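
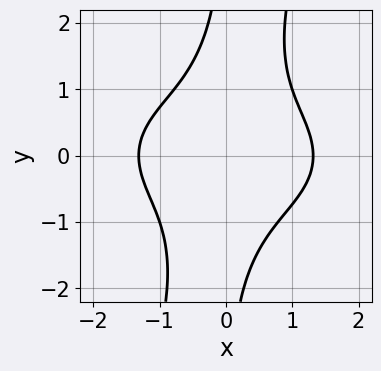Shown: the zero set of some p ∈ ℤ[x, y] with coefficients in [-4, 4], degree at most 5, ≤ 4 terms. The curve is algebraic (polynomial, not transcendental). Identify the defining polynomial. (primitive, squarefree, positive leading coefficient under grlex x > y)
x^4 + 3*x^2*y^2 - x*y^3 - 3

deg p = 4. The shape is more complex than any degree-3 curve.
Against the integer gridlines: no y-intercept at any integer in the box.
Matching integer coefficients to the picture gives p.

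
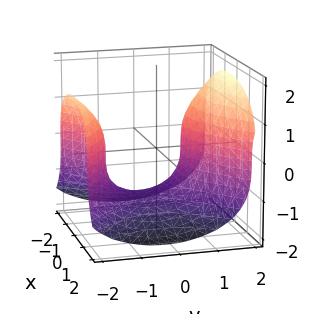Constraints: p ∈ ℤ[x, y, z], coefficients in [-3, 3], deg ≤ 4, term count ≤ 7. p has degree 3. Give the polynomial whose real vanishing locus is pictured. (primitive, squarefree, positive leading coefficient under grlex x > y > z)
First, degree: the shape is more complex than any degree-2 surface, so deg p = 3.
Next, checking where it meets the axes: no x-intercept at any integer in the box.
Finally, matching integer coefficients to the picture gives p.

2*z^3 + 3*x^2 - 3*y^2 - 2*y + 3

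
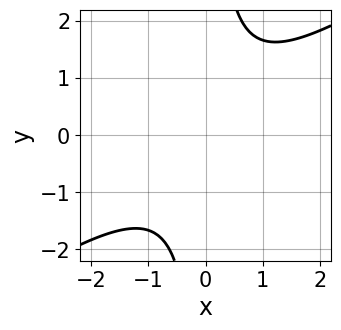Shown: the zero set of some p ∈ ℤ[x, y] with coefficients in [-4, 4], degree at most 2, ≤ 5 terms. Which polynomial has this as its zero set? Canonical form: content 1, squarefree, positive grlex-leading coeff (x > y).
2*x^2 - 3*x*y + 3

First, degree: the shape is more complex than any degree-1 curve, so deg p = 2.
Next, observable constraints: the curve avoids every integer x-axis point in the box; no y-intercept at any integer in the box.
Finally, matching integer coefficients to the picture gives p.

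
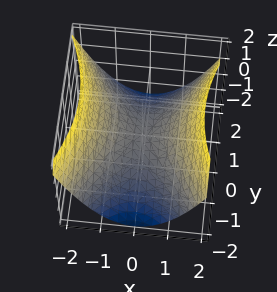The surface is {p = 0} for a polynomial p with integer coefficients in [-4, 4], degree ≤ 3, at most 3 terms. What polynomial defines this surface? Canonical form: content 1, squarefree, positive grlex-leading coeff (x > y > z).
First, the degree is 2 — a hyperbolic paraboloid; a quadric.
Then, symmetries: it's symmetric under x → −x, forcing even powers of x; mirror symmetry y ↦ −y ⇒ only even powers of y.
Next, from the axis intercepts and sections: one y-axis crossing is at y = 0; it crosses the x-axis at the gridline x = 0; it meets the z-axis at z = 0 (among the integer gridlines).
Finally, together with the visible shape, these determine p as stated.

2*x^2 - y^2 - 3*z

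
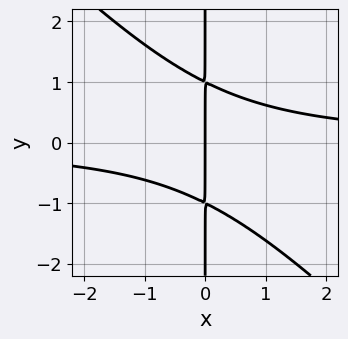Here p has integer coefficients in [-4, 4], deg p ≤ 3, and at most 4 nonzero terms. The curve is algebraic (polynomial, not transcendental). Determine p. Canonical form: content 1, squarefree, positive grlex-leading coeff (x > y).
x^2*y + x*y^2 - x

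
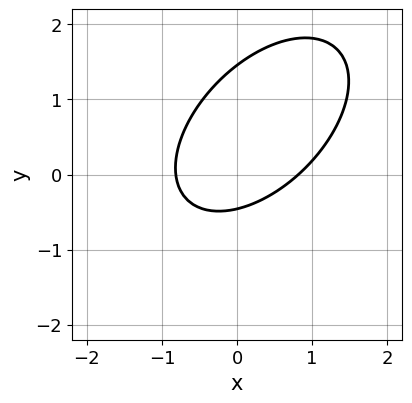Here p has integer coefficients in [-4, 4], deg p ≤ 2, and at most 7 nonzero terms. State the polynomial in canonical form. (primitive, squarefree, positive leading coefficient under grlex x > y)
Degree: a generic line meets the curve in up to 2 points, so deg p = 2.
Putting this together gives p.

3*x^2 - 3*x*y + 3*y^2 - 3*y - 2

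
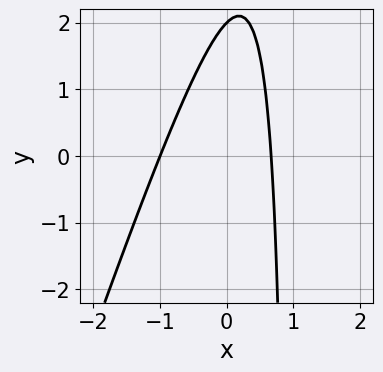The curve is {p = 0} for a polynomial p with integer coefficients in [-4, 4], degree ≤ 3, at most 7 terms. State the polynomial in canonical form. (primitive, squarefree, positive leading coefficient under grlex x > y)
3*x^2 - x*y + x + y - 2

(a) The degree is 2 — a generic line meets the curve in up to 2 points.
(b) Checking where it meets the axes: it meets the x-axis at x = -1 (among the integer gridlines); it crosses the y-axis at the gridline y = 2.
(c) These observations pin down the coefficients.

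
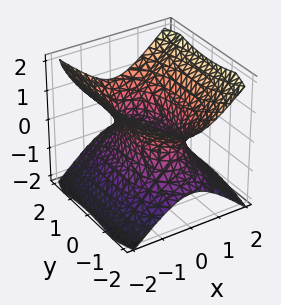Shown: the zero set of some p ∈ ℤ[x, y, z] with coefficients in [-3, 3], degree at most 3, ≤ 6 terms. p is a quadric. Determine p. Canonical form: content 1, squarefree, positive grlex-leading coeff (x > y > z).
1. deg p = 2. An hourglass — one-sheet hyperboloid; a quadric.
2. Symmetries: the z ↦ −z reflection is a symmetry, so z appears only in even powers; the x ↦ −x reflection is a symmetry, so x appears only in even powers; it's symmetric under y → −y, forcing even powers of y.
3. Reading off the gridlines: the surface avoids every integer z-axis point in the box.
4. Together with the visible shape, these determine p as stated.

3*x^2 + y^2 - 3*z^2 - 2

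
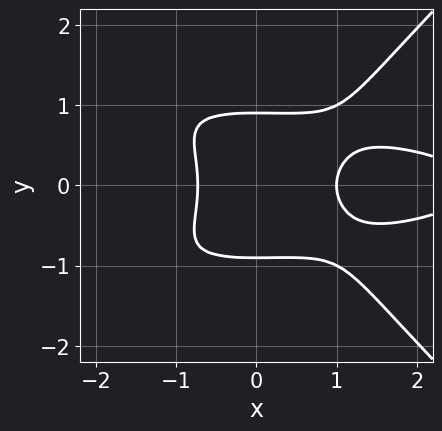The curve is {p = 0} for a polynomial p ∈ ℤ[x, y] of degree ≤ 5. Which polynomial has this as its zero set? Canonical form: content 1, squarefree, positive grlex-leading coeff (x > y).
First, degree: the shape is more complex than any degree-3 curve, so deg p = 4.
Then, symmetries: mirror symmetry y ↦ −y ⇒ only even powers of y.
Then, from the visible intercepts: it crosses the x-axis at the gridline x = 1.
Finally, matching integer coefficients to the picture gives p.

3*x^2*y^2 - 3*y^4 + x^3 - 3*x^2 + 2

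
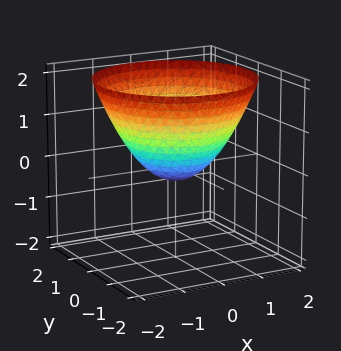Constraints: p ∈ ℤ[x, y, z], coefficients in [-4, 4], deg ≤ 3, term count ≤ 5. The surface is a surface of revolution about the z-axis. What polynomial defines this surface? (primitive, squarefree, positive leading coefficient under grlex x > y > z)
2*x^2 + 2*y^2 - 3*z - 1

(a) Degree: no degree-1 surface has this shape, so deg p = 2.
(b) Symmetry: every cross-section ⟂ z is a circle, so x, y appear only via x² + y².
(c) From the axis intercepts and sections: a circular section at z = 0 has radius between 0 and 1.
(d) Together with the visible shape, these determine p as stated.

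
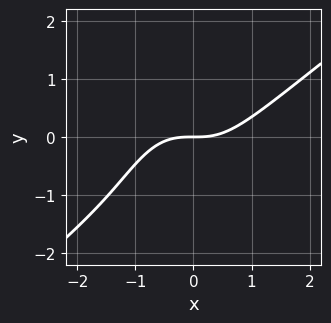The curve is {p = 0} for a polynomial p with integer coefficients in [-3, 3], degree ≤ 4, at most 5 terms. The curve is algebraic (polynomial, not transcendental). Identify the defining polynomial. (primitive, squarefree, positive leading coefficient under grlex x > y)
2*x^3 - 2*x^2*y - y^3 - 2*y^2 - 3*y

First, the degree is 3 — a generic line meets the curve in up to 3 points.
Then, reading off the gridlines: it crosses the x-axis at the gridline x = 0; one y-axis crossing is at y = 0.
Finally, putting this together gives p.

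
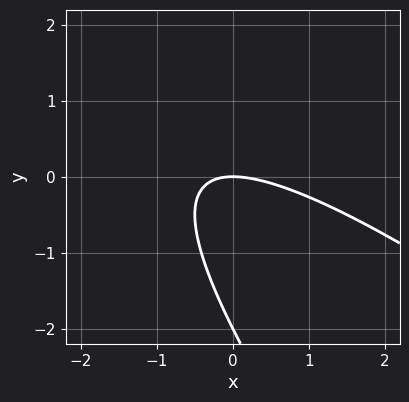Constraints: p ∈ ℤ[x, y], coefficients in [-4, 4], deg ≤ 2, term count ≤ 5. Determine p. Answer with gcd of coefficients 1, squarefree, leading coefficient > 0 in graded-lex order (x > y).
x^2 + 2*x*y + y^2 + 2*y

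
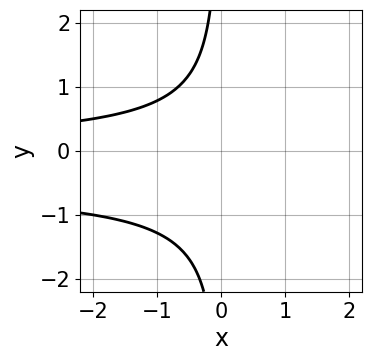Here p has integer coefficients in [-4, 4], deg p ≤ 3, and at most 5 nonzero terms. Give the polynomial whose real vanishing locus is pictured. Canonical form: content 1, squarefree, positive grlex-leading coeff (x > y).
First, degree: the shape is more complex than any degree-2 curve, so deg p = 3.
Then, against the integer gridlines: no y-intercept at any integer in the box; it misses every integer gridline on the x-axis.
Finally, together with the visible shape, these determine p as stated.

2*x*y^2 + x*y + 2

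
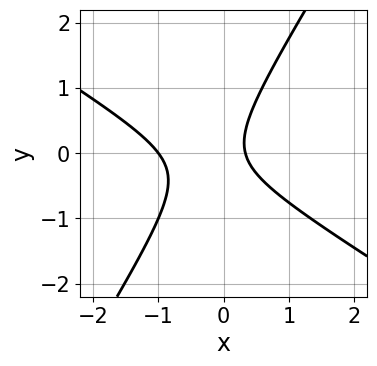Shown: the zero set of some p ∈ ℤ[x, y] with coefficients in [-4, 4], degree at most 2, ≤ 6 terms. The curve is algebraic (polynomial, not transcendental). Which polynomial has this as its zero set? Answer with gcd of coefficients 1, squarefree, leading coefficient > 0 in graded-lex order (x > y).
(a) deg p = 2. A generic line meets the curve in up to 2 points.
(b) Checking where it meets the axes: the curve avoids every integer y-axis point in the box; it crosses the x-axis at the gridline x = -1.
(c) Putting this together gives p.

3*x^2 + 3*x*y - 3*y^2 + 2*x - 1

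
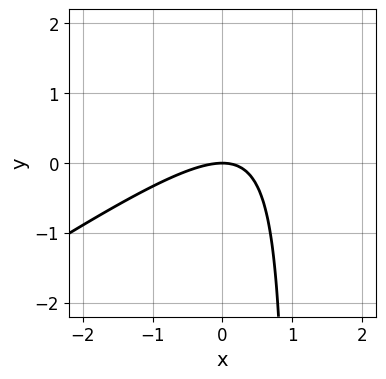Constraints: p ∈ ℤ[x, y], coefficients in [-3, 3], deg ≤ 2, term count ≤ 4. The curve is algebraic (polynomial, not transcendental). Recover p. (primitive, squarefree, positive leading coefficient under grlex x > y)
2*x^2 - 3*x*y + 3*y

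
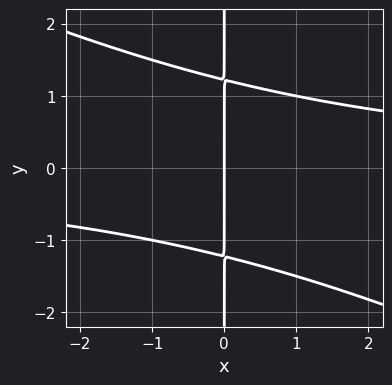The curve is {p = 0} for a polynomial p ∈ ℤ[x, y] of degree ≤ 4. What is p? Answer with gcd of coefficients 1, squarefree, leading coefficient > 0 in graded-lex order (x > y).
x^2*y + 2*x*y^2 - 3*x

1. Degree: the shape is more complex than any degree-2 curve, so deg p = 3.
2. Reading off the gridlines: it meets the x-axis at x = 0 (among the integer gridlines); the visible y-axis segment lies entirely on the curve.
3. Together with the visible shape, these determine p as stated.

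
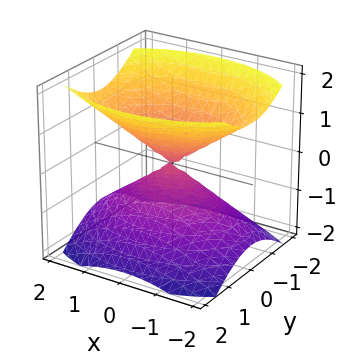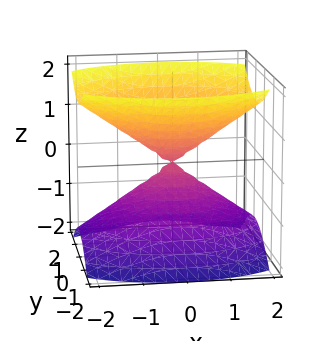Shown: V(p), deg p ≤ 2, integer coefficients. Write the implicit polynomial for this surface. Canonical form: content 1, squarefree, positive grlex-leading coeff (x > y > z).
First, the picture has 2 separate pieces.
Next, the degree is 2 — two nappes meeting at a single point; a quadric.
Next, symmetries: the x ↦ −x reflection is a symmetry, so x appears only in even powers; it's symmetric under z → −z, forcing even powers of z; mirror symmetry y ↦ −y ⇒ only even powers of y.
Then, observable constraints: one z-axis crossing is at z = 0; it meets the y-axis at y = 0 (among the integer gridlines); one x-axis crossing is at x = 0.
Finally, the integer polynomial consistent with all of this is the stated p.

x^2 + 2*y^2 - 2*z^2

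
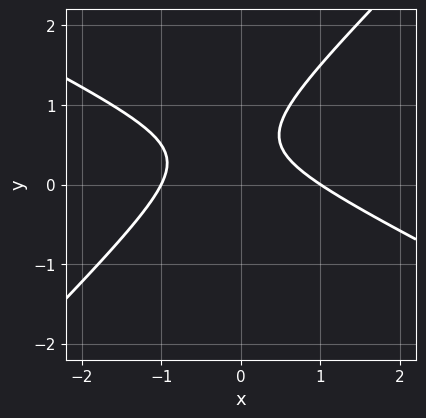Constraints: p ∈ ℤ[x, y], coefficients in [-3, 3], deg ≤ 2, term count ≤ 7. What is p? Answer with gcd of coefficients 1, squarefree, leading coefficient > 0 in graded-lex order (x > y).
(a) deg p = 2. A generic line meets the curve in up to 2 points.
(b) Reading off the gridlines: the x-axis gridline crossings are at x ∈ {-1, 1}; no y-intercept at any integer in the box.
(c) Fitting integer coefficients to these (and the overall shape) gives p.

x^2 + x*y - 2*y^2 + 2*y - 1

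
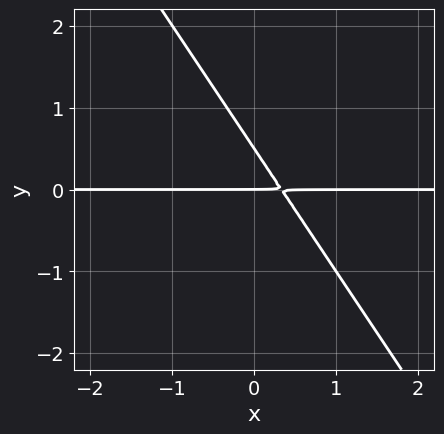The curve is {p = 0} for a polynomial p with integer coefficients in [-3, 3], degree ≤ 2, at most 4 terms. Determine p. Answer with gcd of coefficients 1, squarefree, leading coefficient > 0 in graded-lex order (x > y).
First, deg p = 2. The shape is more complex than any degree-1 curve.
Next, checking where it meets the axes: one y-axis crossing is at y = 0; the visible x-axis segment lies entirely on the curve.
Finally, putting this together gives p.

3*x*y + 2*y^2 - y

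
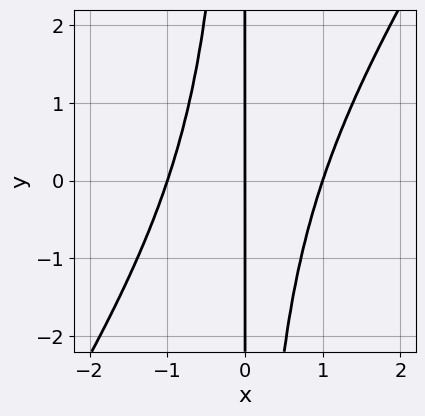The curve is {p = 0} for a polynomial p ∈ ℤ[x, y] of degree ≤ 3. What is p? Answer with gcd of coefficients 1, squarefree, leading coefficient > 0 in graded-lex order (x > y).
3*x^3 - 2*x^2*y - 3*x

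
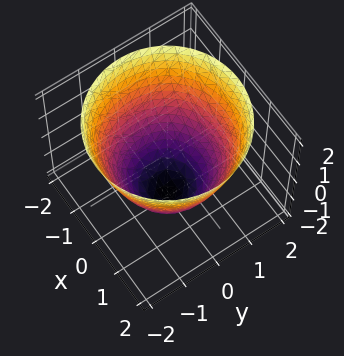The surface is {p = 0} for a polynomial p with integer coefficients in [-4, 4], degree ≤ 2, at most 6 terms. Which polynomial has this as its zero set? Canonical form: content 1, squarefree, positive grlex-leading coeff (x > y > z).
x^2 + y^2 - z - 2

1. deg p = 2.
2. By symmetry, every cross-section ⟂ z is a circle, so x, y appear only via x² + y².
3. Against the integer gridlines: a circular section at z = -1 has radius exactly 1; it crosses the z-axis at the gridline z = -2.
4. These observations pin down the coefficients.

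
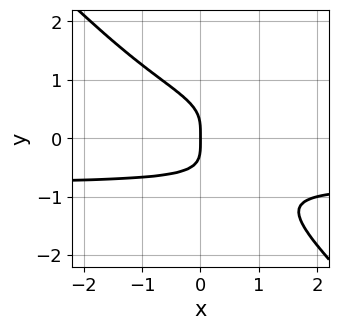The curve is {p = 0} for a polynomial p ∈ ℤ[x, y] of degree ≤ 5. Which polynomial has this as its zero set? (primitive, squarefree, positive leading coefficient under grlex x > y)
2*x*y^3 + 2*y^4 + x

deg p = 4. No degree-3 curve has this shape.
From the visible intercepts: one y-axis crossing is at y = 0; it crosses the x-axis at the gridline x = 0.
These observations pin down the coefficients.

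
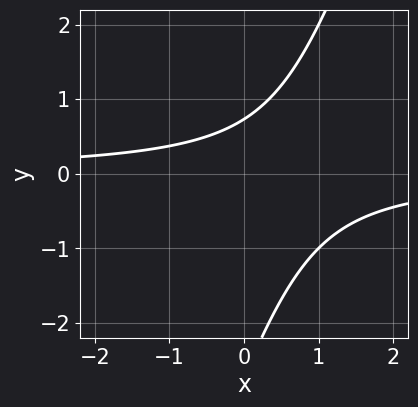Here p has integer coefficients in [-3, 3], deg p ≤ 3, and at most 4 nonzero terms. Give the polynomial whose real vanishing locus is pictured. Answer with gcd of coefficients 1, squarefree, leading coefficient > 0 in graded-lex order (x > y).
3*x*y - y^2 - 2*y + 2

deg p = 2. The shape is more complex than any degree-1 curve.
Observable constraints: the curve avoids every integer x-axis point in the box.
Solving for integer coefficients yields p as stated.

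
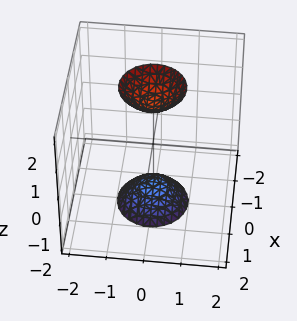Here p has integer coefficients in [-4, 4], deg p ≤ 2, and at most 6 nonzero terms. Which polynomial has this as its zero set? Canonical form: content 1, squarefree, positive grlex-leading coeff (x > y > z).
3*x^2 + 3*y^2 - z^2 + 2

First, I count 2 distinct pieces.
Then, deg p = 2.
Next, symmetries: rotational symmetry about the z-axis ⇒ p depends on x, y only through x² + y².
Next, from the visible intercepts: the surface avoids every integer x-axis point in the box; a circular section at z = -2 has radius between 0 and 1; it misses every integer gridline on the y-axis.
Finally, matching integer coefficients to the picture gives p.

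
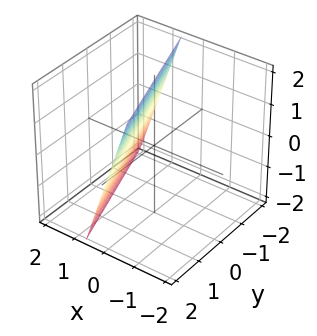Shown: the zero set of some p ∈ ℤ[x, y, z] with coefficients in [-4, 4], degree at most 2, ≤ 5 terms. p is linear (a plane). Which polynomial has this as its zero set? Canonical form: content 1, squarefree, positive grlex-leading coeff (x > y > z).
3*x + y + z - 2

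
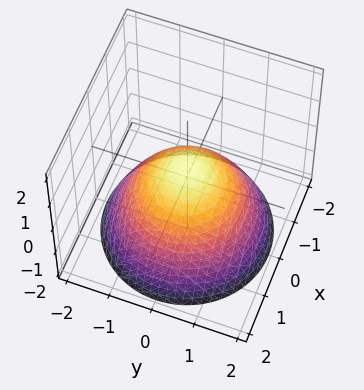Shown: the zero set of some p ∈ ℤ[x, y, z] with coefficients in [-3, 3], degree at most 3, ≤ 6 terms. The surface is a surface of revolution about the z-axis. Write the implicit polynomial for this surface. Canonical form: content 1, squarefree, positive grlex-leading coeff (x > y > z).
(a) The degree is 2 — a generic line meets the surface in up to 2 points.
(b) Symmetry: every cross-section ⟂ z is a circle, so x, y appear only via x² + y².
(c) Against the integer gridlines: a circular section at z = -2 has radius between 1 and 2.
(d) The integer polynomial consistent with all of this is the stated p.

2*x^2 + 2*y^2 + 3*z - 1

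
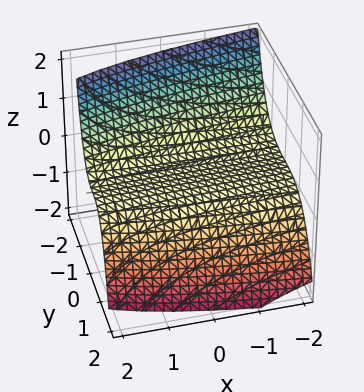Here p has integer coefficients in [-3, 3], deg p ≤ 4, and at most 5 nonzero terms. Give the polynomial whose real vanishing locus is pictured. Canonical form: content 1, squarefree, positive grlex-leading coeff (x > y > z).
1. Degree: the shape is more complex than any degree-2 surface, so deg p = 3.
2. From the axis intercepts and sections: it meets the y-axis at y = 0 (among the integer gridlines); one z-axis crossing is at z = 0; the visible x-axis segment lies entirely on the surface.
3. Matching integer coefficients to the picture gives p.

y^3 - x*z + 3*z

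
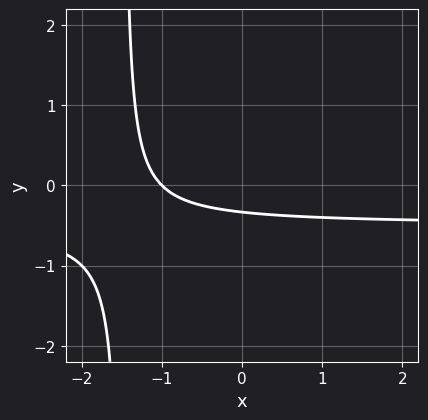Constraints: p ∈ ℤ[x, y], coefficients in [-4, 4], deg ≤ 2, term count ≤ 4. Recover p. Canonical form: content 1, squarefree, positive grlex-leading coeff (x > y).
1. The degree is 2 — no degree-1 curve has this shape.
2. Against the integer gridlines: one x-axis crossing is at x = -1.
3. Putting this together gives p.

2*x*y + x + 3*y + 1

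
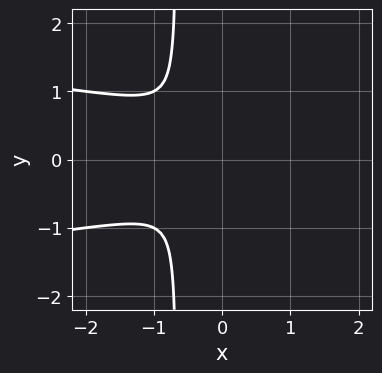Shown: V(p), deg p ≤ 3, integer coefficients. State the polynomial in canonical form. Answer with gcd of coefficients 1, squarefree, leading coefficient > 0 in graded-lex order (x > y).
1. deg p = 3. The shape is more complex than any degree-2 curve.
2. Symmetries: it's symmetric under y → −y, forcing even powers of y.
3. The integer polynomial consistent with all of this is the stated p.

3*x*y^2 + x^2 + 2*y^2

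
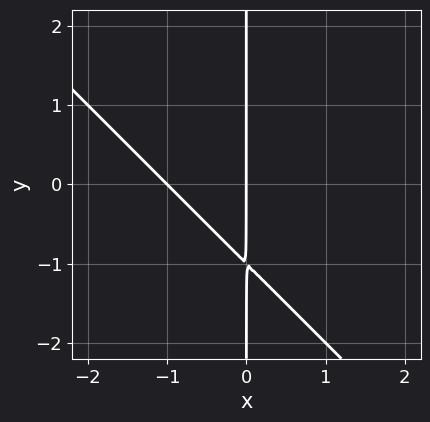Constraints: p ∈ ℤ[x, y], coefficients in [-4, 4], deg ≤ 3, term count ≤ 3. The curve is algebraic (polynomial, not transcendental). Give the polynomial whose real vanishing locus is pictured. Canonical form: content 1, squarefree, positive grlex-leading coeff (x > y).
deg p = 2. The shape is more complex than any degree-1 curve.
From the visible intercepts: the x-axis gridline crossings are at x ∈ {-1, 0}; every point of the y-axis in the box is on the curve.
These observations pin down the coefficients.

x^2 + x*y + x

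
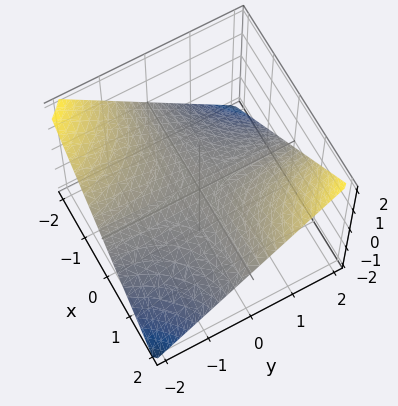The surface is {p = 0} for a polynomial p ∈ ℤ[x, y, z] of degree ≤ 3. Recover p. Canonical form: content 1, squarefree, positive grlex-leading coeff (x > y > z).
(a) deg p = 2.
(b) Reading off the gridlines: the visible x-axis segment lies entirely on the surface; it meets the z-axis at z = 0 (among the integer gridlines).
(c) The integer polynomial consistent with all of this is the stated p.

x*y - 2*z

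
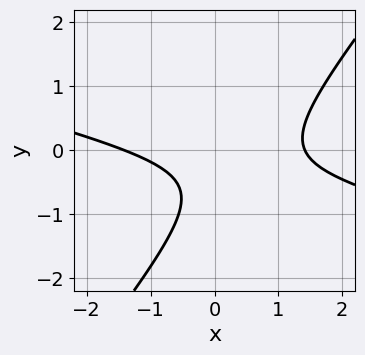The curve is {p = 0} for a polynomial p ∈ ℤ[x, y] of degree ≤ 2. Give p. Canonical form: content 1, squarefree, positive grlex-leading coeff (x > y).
deg p = 2. No degree-1 curve has this shape.
Checking where it meets the axes: no y-intercept at any integer in the box.
Assembling these constraints gives the stated polynomial.

x^2 + 3*x*y - 3*y^2 - 3*y - 2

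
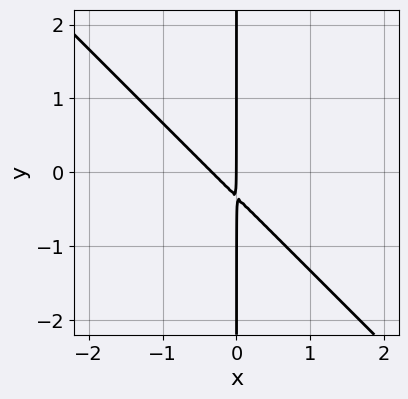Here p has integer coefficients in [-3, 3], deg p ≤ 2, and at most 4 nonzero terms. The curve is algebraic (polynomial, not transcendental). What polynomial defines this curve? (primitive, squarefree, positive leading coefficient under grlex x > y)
1. The degree is 2 — the shape is more complex than any degree-1 curve.
2. From the visible intercepts: the visible y-axis segment lies entirely on the curve; it crosses the x-axis at the gridline x = 0.
3. Solving for integer coefficients yields p as stated.

3*x^2 + 3*x*y + x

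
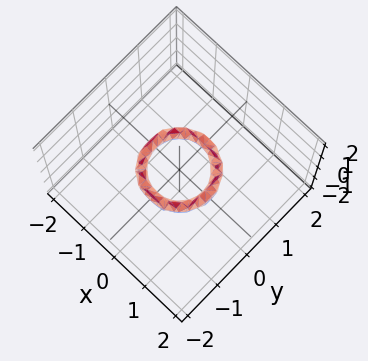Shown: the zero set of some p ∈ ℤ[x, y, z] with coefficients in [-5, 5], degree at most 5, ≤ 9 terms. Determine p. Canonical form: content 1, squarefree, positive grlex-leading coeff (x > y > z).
(a) deg p = 4. No degree-3 surface has this shape.
(b) Symmetry: every cross-section ⟂ z is a circle, so x, y appear only via x² + y².
(c) From the visible intercepts: the surface avoids every integer z-axis point in the box; a circular section at z = 0 has radius between 0 and 1.
(d) Putting this together gives p. Check: (1, 0, 0) on the x-axis lies on the surface, and p(1, 0, 0) = 0. ✓

2*x^4 + 4*x^2*y^2 + 2*y^4 - 3*x^2 - 3*y^2 + 2*z^2 + 1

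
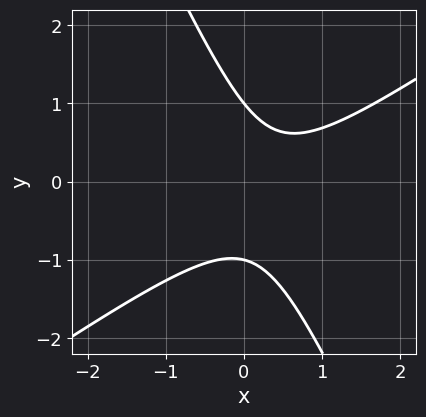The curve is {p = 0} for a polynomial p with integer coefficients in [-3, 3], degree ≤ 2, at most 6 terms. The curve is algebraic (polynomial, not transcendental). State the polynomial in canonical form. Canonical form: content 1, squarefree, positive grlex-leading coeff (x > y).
(a) Degree: a generic line meets the curve in up to 2 points, so deg p = 2.
(b) Reading off the gridlines: no x-intercept at any integer in the box; among the integer gridlines, it crosses the y-axis at y ∈ {-1, 1}.
(c) Solving for integer coefficients yields p as stated.

3*x^2 - 3*x*y - 2*y^2 - 2*x + 2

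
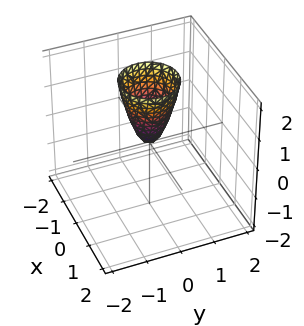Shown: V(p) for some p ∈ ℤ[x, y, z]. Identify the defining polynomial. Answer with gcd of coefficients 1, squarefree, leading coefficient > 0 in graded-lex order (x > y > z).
The degree is 2 — a paraboloid; a quadric.
Symmetries: the z-axis is an axis of rotation, so x and y enter only as x² + y².
From the axis intercepts and sections: it crosses the z-axis at the gridline z = 0; it meets the x-axis at x = 0 (among the integer gridlines).
Putting this together gives p.

3*x^2 + 3*y^2 - z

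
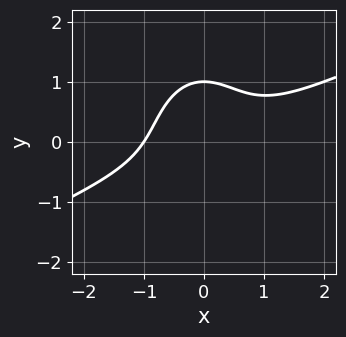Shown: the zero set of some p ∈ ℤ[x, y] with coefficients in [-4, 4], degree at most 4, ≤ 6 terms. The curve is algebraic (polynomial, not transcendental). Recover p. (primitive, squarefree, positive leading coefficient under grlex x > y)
x^3 - 2*x^2*y - y^3 + 1

1. Degree: the shape is more complex than any degree-2 curve, so deg p = 3.
2. Against the integer gridlines: it meets the x-axis at x = -1 (among the integer gridlines); one y-axis crossing is at y = 1.
3. Matching integer coefficients to the picture gives p.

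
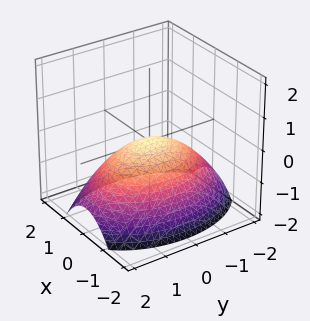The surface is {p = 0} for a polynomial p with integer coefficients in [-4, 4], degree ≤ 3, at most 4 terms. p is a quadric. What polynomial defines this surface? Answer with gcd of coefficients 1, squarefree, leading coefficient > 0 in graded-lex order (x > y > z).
deg p = 2.
Symmetries: mirror symmetry y ↦ −y ⇒ only even powers of y; the x ↦ −x reflection is a symmetry, so x appears only in even powers.
Against the integer gridlines: it meets the x-axis at x = 0 (among the integer gridlines); one y-axis crossing is at y = 0.
These observations pin down the coefficients.

2*x^2 + y^2 + 3*z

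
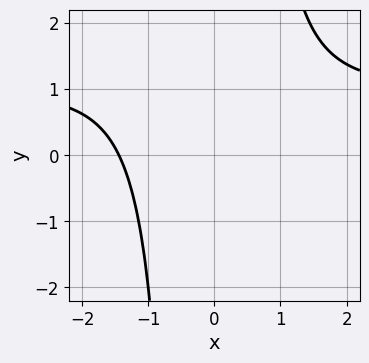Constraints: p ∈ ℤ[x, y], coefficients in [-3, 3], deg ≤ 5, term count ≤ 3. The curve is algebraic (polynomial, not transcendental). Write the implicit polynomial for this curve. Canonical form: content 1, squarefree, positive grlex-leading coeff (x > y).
x^3*y - x^3 - 3

deg p = 4.
Observable constraints: it misses every integer gridline on the y-axis.
Together with the visible shape, these determine p as stated.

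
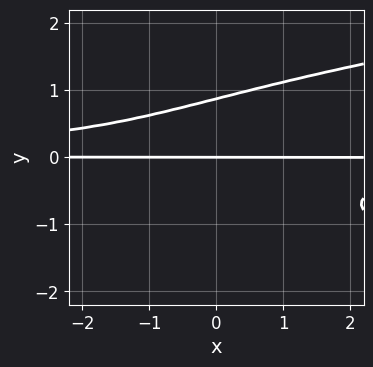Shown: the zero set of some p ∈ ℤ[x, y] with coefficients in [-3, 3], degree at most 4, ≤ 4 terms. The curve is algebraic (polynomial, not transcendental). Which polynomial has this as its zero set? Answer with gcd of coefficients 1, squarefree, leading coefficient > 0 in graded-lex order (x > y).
The degree is 4 — a generic line meets the curve in up to 4 points.
Reading off the gridlines: it crosses the y-axis at the gridline y = 0; the visible x-axis segment lies entirely on the curve.
Matching integer coefficients to the picture gives p.

3*y^4 - 2*x*y^2 - 2*y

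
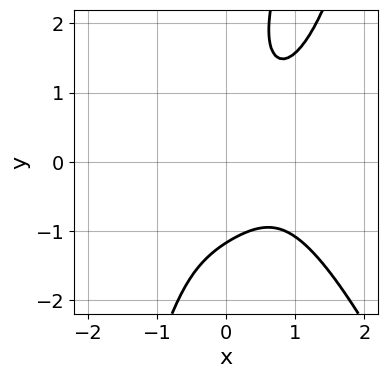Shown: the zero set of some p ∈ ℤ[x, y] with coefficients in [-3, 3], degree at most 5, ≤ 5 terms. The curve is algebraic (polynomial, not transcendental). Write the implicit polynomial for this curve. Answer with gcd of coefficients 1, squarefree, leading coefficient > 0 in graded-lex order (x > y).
1. The degree is 4 — the shape is more complex than any degree-3 curve.
2. Observable constraints: it misses every integer gridline on the x-axis.
3. Assembling these constraints gives the stated polynomial.

3*x^4 - 3*x*y^2 + y^3 - y^2 + 3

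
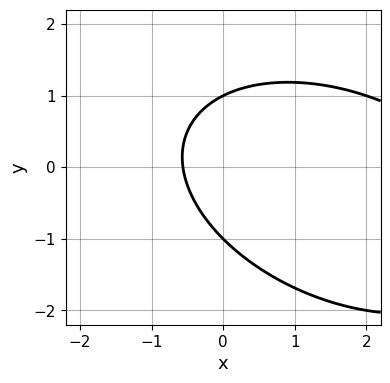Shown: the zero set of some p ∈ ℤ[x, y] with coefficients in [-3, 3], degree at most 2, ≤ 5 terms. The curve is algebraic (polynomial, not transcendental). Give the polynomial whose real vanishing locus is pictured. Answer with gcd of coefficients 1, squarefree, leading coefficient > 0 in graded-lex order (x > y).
First, the degree is 2 — the shape is more complex than any degree-1 curve.
Next, observable constraints: among the integer gridlines, it crosses the y-axis at y ∈ {-1, 1}.
Finally, the integer polynomial consistent with all of this is the stated p.

x^2 + x*y + 2*y^2 - 3*x - 2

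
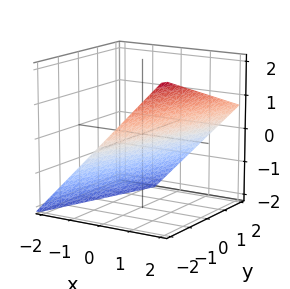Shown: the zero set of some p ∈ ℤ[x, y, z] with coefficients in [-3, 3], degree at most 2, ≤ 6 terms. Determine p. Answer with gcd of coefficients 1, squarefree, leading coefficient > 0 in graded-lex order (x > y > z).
3*x - y - 3*z - 2

1. Degree: the surface is flat (a plane), so deg p = 1.
2. Against the integer gridlines: it meets the y-axis at y = -2 (among the integer gridlines).
3. Assembling these constraints gives the stated polynomial.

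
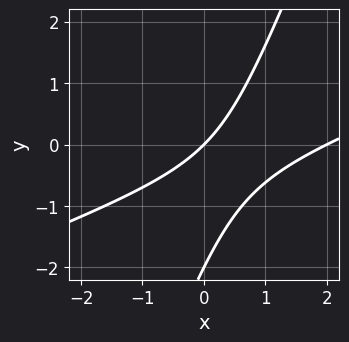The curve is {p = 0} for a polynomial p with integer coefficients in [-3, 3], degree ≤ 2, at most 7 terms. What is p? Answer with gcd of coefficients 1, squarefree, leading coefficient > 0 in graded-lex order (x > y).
x^2 - 3*x*y + y^2 - 2*x + 2*y

The degree is 2 — a generic line meets the curve in up to 2 points.
Observable constraints: among the integer gridlines, it crosses the x-axis at x ∈ {0, 2}; the y-axis gridline crossings are at y ∈ {-2, 0}.
These observations pin down the coefficients.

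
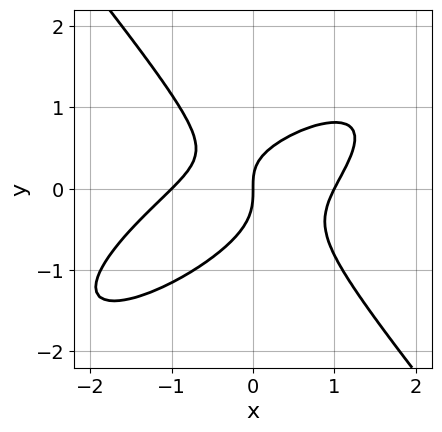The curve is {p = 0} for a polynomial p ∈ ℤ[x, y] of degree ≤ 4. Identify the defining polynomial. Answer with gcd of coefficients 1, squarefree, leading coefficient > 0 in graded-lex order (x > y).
2*x^3 - 3*x^2*y + 3*y^3 + x*y - 2*x

Degree: a generic line meets the curve in up to 3 points, so deg p = 3.
From the visible intercepts: the x-axis gridline crossings are at x ∈ {-1, 0, 1}; one y-axis crossing is at y = 0.
Assembling these constraints gives the stated polynomial.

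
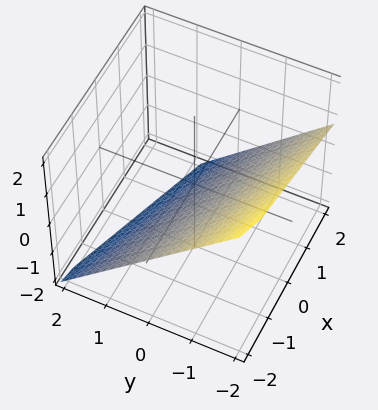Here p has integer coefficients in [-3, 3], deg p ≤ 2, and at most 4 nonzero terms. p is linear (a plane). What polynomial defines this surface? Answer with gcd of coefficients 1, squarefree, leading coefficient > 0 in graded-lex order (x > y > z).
x + 3*y + 3*z + 2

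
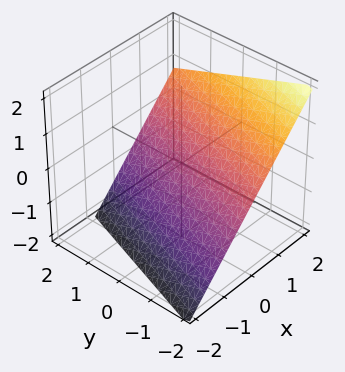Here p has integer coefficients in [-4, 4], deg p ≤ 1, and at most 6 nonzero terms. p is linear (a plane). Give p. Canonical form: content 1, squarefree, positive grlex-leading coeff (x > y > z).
Degree: every cross-section is a straight line — this is a plane, so deg p = 1.
Reading off the gridlines: it meets the y-axis at y = -2 (among the integer gridlines).
Putting this together gives p.

3*x - y - 3*z - 2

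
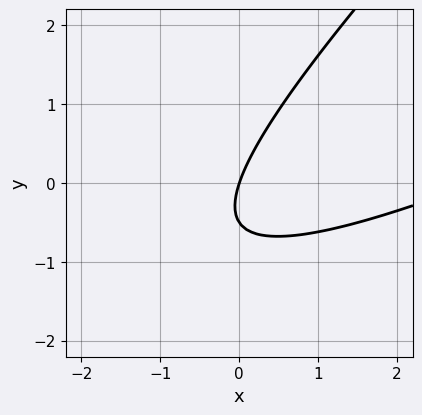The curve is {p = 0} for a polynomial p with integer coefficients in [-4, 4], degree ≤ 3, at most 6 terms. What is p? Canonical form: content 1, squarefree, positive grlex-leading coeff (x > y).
x^2 - 3*x*y + 2*y^2 - 3*x + y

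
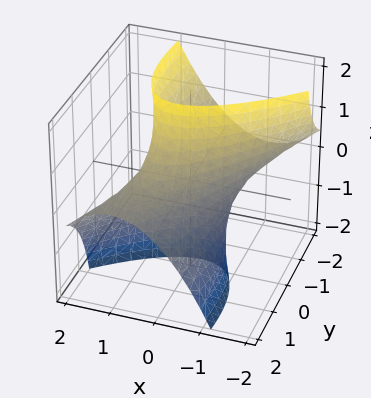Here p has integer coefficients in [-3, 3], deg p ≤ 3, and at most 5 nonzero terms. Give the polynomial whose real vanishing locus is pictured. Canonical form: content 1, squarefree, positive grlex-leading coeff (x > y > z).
3*x^2 - 3*x*y + y^2 + 3*y*z - 2

(a) deg p = 2.
(b) From the visible intercepts: the surface avoids every integer z-axis point in the box.
(c) Assembling these constraints gives the stated polynomial.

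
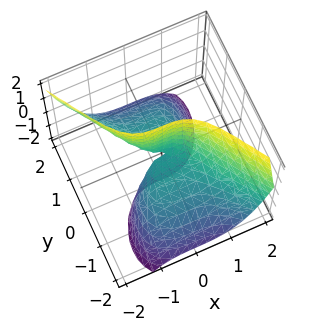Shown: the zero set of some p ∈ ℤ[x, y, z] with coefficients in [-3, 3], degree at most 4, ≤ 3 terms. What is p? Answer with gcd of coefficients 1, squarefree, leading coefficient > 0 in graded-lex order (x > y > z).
2*x^3 + y^3 + 3*y*z

1. The degree is 3 — the shape is more complex than any degree-2 surface.
2. Against the integer gridlines: it crosses the x-axis at the gridline x = 0; it crosses the y-axis at the gridline y = 0.
3. The integer polynomial consistent with all of this is the stated p. Check: (0, 0, 2) on the z-axis lies on the surface, and p(0, 0, 2) = 0. ✓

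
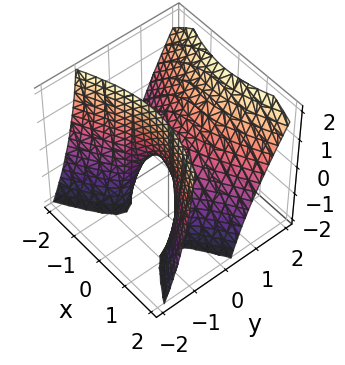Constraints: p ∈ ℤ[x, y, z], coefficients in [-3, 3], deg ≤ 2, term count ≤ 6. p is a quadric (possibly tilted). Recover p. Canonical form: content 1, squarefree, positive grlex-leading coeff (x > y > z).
deg p = 2. A generic line meets the surface in up to 2 points.
Reading off the gridlines: it meets the z-axis at z = 0 (among the integer gridlines); it crosses the y-axis at the gridline y = 0.
Solving for integer coefficients yields p as stated.

x^2 - 3*y^2 + 2*y*z + z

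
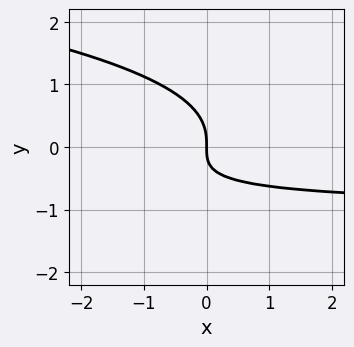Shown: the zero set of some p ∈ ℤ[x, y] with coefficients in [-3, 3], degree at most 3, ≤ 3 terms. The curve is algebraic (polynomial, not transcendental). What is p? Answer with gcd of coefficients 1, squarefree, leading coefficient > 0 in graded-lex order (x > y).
3*y^3 + 2*x*y + 2*x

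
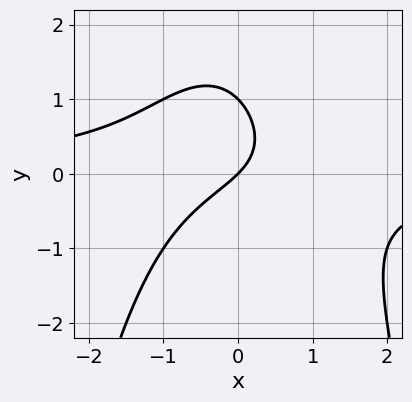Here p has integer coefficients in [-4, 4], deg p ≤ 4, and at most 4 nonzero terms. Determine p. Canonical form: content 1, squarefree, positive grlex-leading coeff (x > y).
x^2*y + y^2 + x - y

The degree is 3 — no degree-2 curve has this shape.
From the visible intercepts: the y-axis gridline crossings are at y ∈ {0, 1}; it crosses the x-axis at the gridline x = 0.
These observations pin down the coefficients.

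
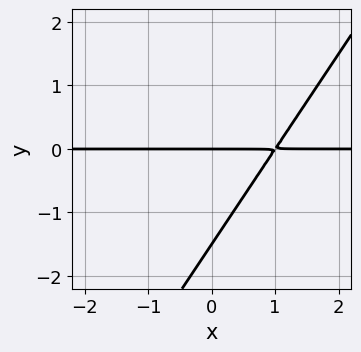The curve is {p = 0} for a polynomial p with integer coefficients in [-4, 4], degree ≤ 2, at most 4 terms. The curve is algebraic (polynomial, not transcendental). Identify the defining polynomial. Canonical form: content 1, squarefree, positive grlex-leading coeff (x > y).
1. deg p = 2. No degree-1 curve has this shape.
2. From the visible intercepts: every point of the x-axis in the box is on the curve; one y-axis crossing is at y = 0.
3. These observations pin down the coefficients.

3*x*y - 2*y^2 - 3*y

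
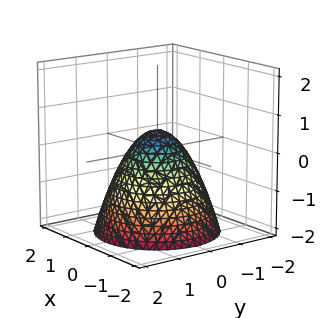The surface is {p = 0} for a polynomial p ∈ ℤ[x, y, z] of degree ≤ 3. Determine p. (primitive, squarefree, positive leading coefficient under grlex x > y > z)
2*x^2 + 2*y^2 + 2*z - 1

First, degree: the shape is more complex than any degree-1 surface, so deg p = 2.
Next, symmetries: the z-axis is an axis of rotation, so x and y enter only as x² + y².
Then, from the visible intercepts: a circular section at z = 0 has radius between 0 and 1.
Finally, solving for integer coefficients yields p as stated.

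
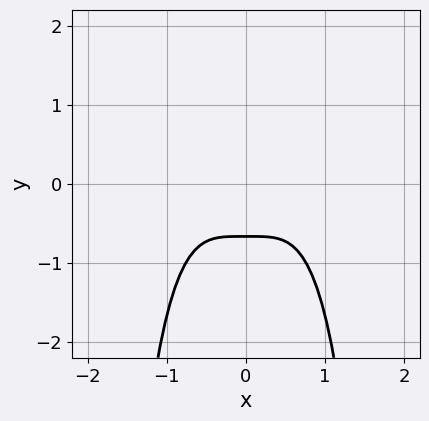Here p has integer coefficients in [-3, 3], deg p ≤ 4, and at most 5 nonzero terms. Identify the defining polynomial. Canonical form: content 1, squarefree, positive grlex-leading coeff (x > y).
3*x^4 + 3*y + 2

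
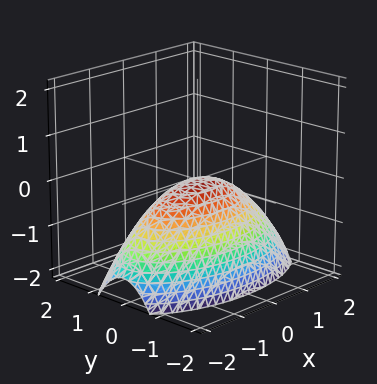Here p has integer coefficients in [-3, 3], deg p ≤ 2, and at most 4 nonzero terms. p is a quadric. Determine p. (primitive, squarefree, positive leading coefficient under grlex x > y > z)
deg p = 2.
Symmetries: mirror symmetry y ↦ −y ⇒ only even powers of y; it's symmetric under x → −x, forcing even powers of x.
From the visible intercepts: one x-axis crossing is at x = 0; it meets the z-axis at z = 0 (among the integer gridlines); it meets the y-axis at y = 0 (among the integer gridlines).
Assembling these constraints gives the stated polynomial.

x^2 + 3*y^2 + 3*z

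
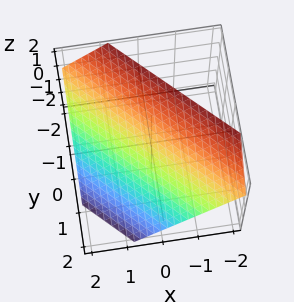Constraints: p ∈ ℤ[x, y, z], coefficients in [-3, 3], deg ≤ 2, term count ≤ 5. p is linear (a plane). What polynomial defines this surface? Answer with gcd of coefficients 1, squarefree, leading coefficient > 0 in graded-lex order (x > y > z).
3*x + 3*y + 3*z - 2

First, deg p = 1. Every cross-section is a straight line — this is a plane.
Finally, putting this together gives p.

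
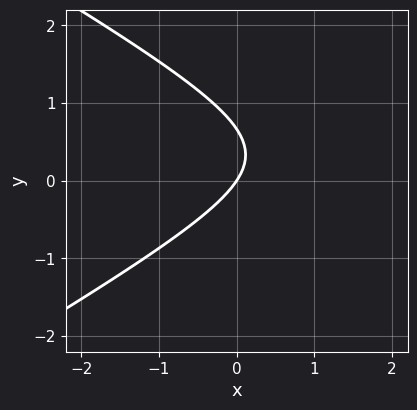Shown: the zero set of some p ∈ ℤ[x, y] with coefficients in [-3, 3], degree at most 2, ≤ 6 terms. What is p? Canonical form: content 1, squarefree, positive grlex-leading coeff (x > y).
x^2 - 3*y^2 - 3*x + 2*y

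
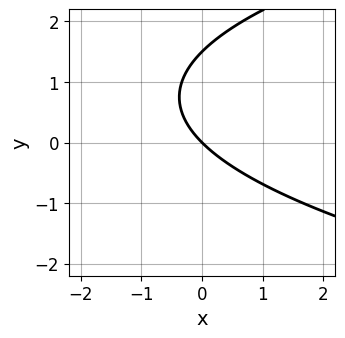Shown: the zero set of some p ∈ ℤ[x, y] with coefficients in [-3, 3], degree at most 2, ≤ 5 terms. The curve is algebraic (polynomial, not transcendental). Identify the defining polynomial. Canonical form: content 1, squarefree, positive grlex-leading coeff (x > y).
(a) deg p = 2.
(b) Against the integer gridlines: one y-axis crossing is at y = 0; one x-axis crossing is at x = 0.
(c) Fitting integer coefficients to these (and the overall shape) gives p.

2*y^2 - 3*x - 3*y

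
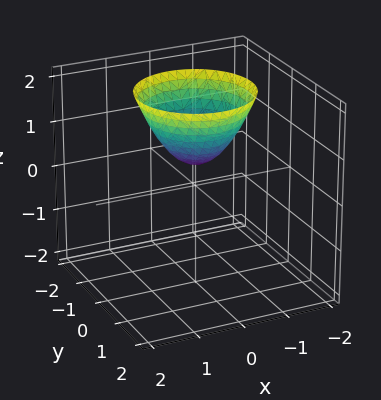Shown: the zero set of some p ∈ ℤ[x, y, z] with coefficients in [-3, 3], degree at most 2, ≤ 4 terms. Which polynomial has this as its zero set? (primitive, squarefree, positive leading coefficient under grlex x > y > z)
1. Degree: the shape is more complex than any degree-1 surface, so deg p = 2.
2. Symmetry: the z-axis is an axis of rotation, so x and y enter only as x² + y².
3. From the axis intercepts and sections: a circular section at z = 1 has radius between 0 and 1; the surface avoids every integer y-axis point in the box; it misses every integer gridline on the x-axis.
4. Fitting integer coefficients to these (and the overall shape) gives p.

2*x^2 + 2*y^2 - 2*z + 1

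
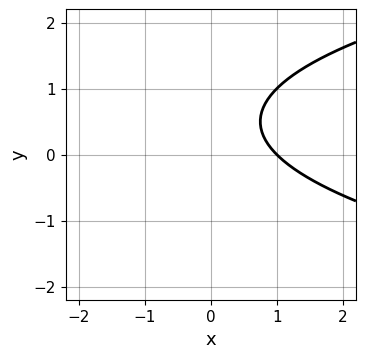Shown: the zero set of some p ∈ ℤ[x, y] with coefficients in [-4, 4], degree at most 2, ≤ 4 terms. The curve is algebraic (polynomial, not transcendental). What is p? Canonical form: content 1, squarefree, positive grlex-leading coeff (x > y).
y^2 - x - y + 1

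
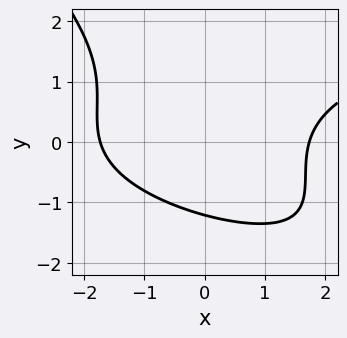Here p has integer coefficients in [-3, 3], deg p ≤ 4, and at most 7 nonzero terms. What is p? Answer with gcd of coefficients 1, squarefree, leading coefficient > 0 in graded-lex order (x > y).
x*y^2 + y^3 - x^2 + y + 3

First, degree: the shape is more complex than any degree-2 curve, so deg p = 3.
Finally, matching integer coefficients to the picture gives p.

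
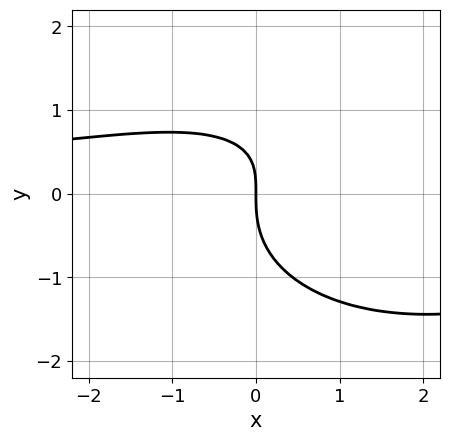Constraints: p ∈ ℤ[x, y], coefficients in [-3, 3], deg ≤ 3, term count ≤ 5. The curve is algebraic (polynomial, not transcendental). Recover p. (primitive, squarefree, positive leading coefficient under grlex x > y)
deg p = 3. No degree-2 curve has this shape.
Checking where it meets the axes: it meets the y-axis at y = 0 (among the integer gridlines); it meets the x-axis at x = 0 (among the integer gridlines).
Fitting integer coefficients to these (and the overall shape) gives p.

x^2*y + 2*y^3 - 2*x*y + 3*x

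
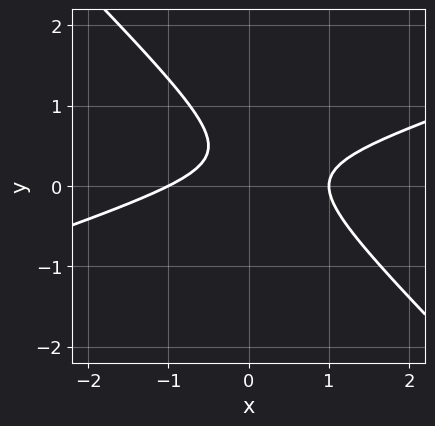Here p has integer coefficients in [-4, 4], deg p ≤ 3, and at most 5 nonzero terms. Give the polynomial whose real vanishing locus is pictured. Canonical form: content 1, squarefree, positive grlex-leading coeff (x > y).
(a) Degree: a generic line meets the curve in up to 2 points, so deg p = 2.
(b) Observable constraints: it misses every integer gridline on the y-axis; among the integer gridlines, it crosses the x-axis at x ∈ {-1, 1}.
(c) Putting this together gives p.

x^2 - 2*x*y - 3*y^2 + 2*y - 1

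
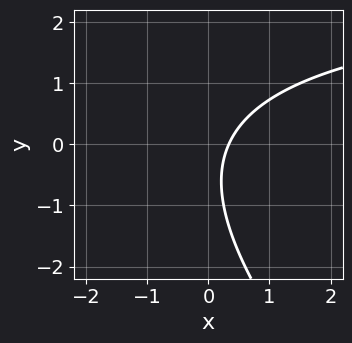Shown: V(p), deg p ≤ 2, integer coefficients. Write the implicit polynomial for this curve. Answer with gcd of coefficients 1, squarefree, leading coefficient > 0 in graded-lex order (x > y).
x*y + y^2 - 3*x + y + 1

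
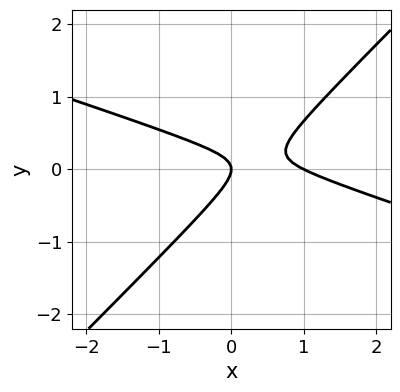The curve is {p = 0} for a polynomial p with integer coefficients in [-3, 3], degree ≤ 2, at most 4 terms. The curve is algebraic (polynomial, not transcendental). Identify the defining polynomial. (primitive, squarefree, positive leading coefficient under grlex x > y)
x^2 + 2*x*y - 3*y^2 - x

Degree: a generic line meets the curve in up to 2 points, so deg p = 2.
Reading off the gridlines: the x-axis gridline crossings are at x ∈ {0, 1}; it crosses the y-axis at the gridline y = 0.
Assembling these constraints gives the stated polynomial.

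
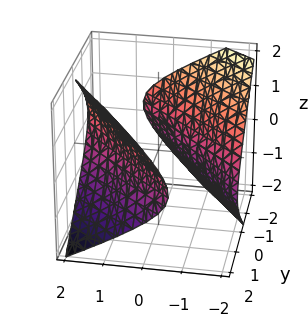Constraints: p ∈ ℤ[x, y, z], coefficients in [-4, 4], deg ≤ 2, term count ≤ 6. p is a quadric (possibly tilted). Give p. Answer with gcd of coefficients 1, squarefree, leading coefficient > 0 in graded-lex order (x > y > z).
1. I count 2 distinct pieces. They look like related sheets of one shape, so recover p as a whole.
2. Degree: a generic line meets the surface in up to 2 points, so deg p = 2.
3. Checking where it meets the axes: no z-intercept at any integer in the box.
4. These observations pin down the coefficients.

x^2 + 2*x*y + x*z + y^2 - 2*z^2 - 2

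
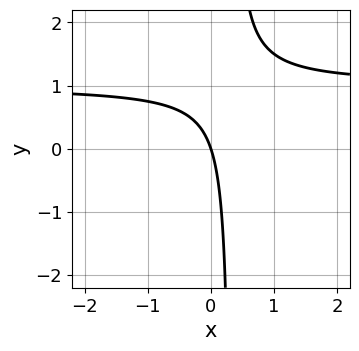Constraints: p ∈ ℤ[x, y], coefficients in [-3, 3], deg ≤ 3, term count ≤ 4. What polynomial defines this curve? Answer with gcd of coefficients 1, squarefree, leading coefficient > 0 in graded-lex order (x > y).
3*x*y - 3*x - y

First, degree: the shape is more complex than any degree-1 curve, so deg p = 2.
Next, against the integer gridlines: it meets the x-axis at x = 0 (among the integer gridlines); it crosses the y-axis at the gridline y = 0.
Finally, fitting integer coefficients to these (and the overall shape) gives p.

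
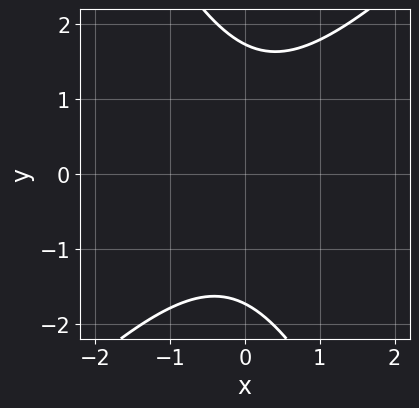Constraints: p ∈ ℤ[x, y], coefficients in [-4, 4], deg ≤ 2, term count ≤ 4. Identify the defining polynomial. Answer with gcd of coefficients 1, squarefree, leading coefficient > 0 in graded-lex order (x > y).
2*x^2 - x*y - y^2 + 3

(a) deg p = 2. No degree-1 curve has this shape.
(b) Observable constraints: the curve avoids every integer x-axis point in the box.
(c) The integer polynomial consistent with all of this is the stated p.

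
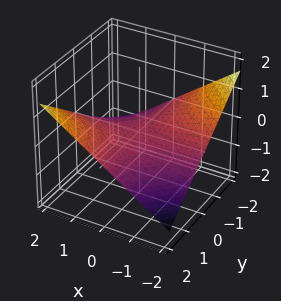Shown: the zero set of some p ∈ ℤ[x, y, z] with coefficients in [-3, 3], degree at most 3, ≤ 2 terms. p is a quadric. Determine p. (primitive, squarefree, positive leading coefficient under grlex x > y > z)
x*y - 3*z

First, degree: a saddle surface; a quadric, so deg p = 2.
Next, from the visible intercepts: every point of the y-axis in the box is on the surface; every point of the x-axis in the box is on the surface.
Finally, the integer polynomial consistent with all of this is the stated p.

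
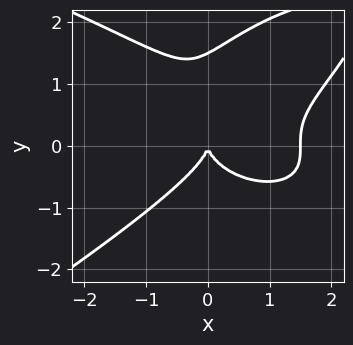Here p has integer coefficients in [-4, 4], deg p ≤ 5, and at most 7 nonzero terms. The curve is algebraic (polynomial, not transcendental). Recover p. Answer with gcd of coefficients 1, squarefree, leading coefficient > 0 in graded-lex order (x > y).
(a) Degree: a generic line meets the curve in up to 4 points, so deg p = 4.
(b) Against the integer gridlines: one x-axis crossing is at x = 0; it crosses the y-axis at the gridline y = 0.
(c) Assembling these constraints gives the stated polynomial.

x*y^3 - 2*y^4 - 2*x^3 + 3*y^3 + 3*x^2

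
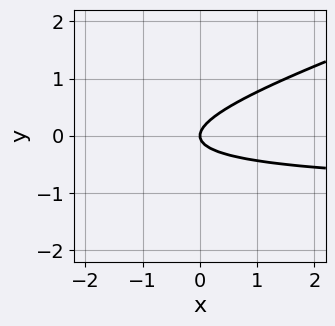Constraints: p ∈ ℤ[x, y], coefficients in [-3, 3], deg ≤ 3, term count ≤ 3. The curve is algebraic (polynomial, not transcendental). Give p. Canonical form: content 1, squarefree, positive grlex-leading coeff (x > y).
The degree is 2 — a generic line meets the curve in up to 2 points.
Checking where it meets the axes: it crosses the y-axis at the gridline y = 0; it crosses the x-axis at the gridline x = 0.
Assembling these constraints gives the stated polynomial.

x*y - 3*y^2 + x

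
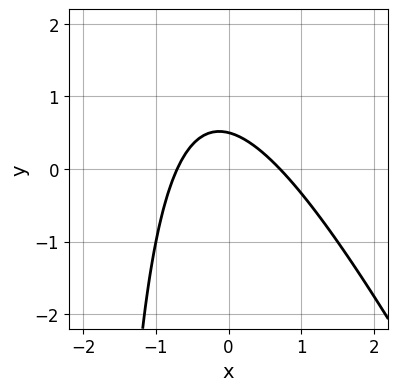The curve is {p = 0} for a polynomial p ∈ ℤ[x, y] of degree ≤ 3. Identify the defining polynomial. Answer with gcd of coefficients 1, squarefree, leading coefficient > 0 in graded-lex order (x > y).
2*x^2 + x*y + 2*y - 1

1. Degree: the shape is more complex than any degree-1 curve, so deg p = 2.
2. The integer polynomial consistent with all of this is the stated p.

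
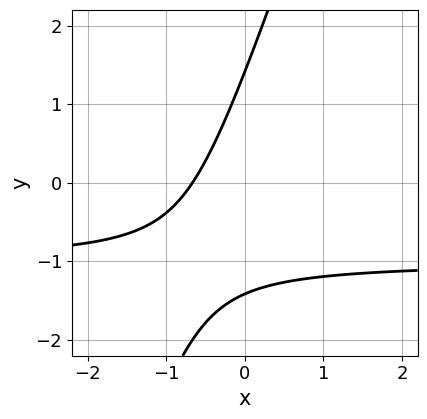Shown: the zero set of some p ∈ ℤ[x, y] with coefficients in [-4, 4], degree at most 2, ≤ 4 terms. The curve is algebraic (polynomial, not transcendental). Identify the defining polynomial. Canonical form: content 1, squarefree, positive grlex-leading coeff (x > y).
1. The degree is 2 — a generic line meets the curve in up to 2 points.
2. Matching integer coefficients to the picture gives p.

3*x*y - y^2 + 3*x + 2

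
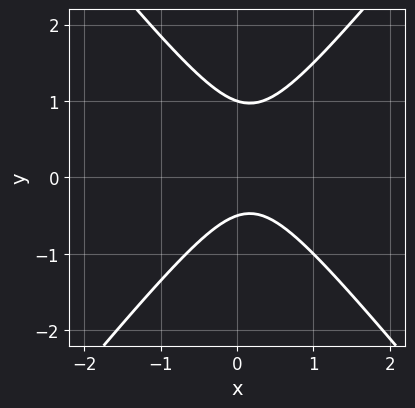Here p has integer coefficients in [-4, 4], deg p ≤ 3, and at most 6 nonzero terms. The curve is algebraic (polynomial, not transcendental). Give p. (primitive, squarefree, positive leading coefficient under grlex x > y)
3*x^2 - 2*y^2 - x + y + 1

The degree is 2 — a generic line meets the curve in up to 2 points.
From the axis intercepts and sections: it misses every integer gridline on the x-axis; it crosses the y-axis at the gridline y = 1.
Putting this together gives p.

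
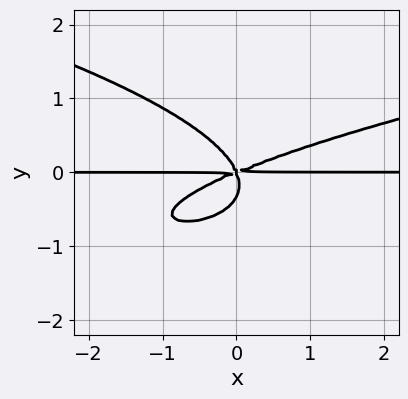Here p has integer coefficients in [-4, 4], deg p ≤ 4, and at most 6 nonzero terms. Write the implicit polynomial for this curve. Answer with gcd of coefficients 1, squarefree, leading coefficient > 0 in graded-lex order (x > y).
3*y^4 - x^2*y + 2*x*y^2 + y^3

(a) deg p = 4.
(b) From the axis intercepts and sections: it meets the y-axis at y = 0 (among the integer gridlines); every point of the x-axis in the box is on the curve.
(c) Assembling these constraints gives the stated polynomial.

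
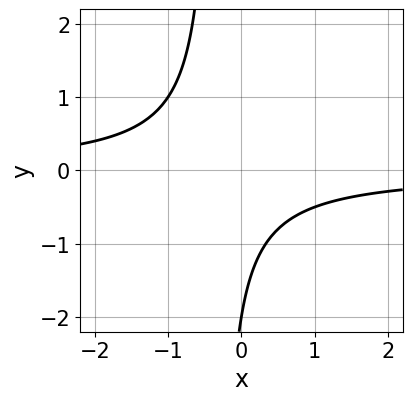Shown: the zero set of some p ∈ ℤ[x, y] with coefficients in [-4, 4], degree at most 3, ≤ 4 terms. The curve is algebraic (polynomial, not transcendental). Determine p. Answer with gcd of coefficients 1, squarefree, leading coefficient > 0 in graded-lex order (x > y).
The degree is 2 — no degree-1 curve has this shape.
Reading off the gridlines: one y-axis crossing is at y = -2; no x-intercept at any integer in the box.
These observations pin down the coefficients.

3*x*y + y + 2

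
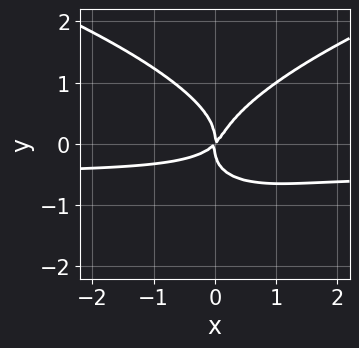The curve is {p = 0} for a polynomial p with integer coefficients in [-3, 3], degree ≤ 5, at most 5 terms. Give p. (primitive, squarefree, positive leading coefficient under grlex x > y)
1. The degree is 4 — the shape is more complex than any degree-3 curve.
2. Checking where it meets the axes: it meets the y-axis at y = 0 (among the integer gridlines); one x-axis crossing is at x = 0.
3. Together with the visible shape, these determine p as stated.

2*y^4 - 2*x^2*y - x^2 + x*y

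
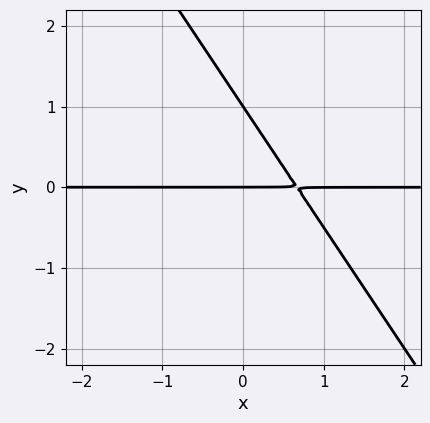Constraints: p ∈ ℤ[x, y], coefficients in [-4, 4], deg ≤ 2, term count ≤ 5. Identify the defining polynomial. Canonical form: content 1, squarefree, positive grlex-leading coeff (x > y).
3*x*y + 2*y^2 - 2*y

1. The degree is 2 — a generic line meets the curve in up to 2 points.
2. From the visible intercepts: the visible x-axis segment lies entirely on the curve; among the integer gridlines, it crosses the y-axis at y ∈ {0, 1}.
3. Together with the visible shape, these determine p as stated.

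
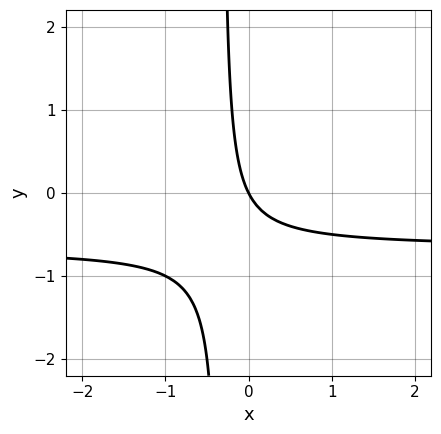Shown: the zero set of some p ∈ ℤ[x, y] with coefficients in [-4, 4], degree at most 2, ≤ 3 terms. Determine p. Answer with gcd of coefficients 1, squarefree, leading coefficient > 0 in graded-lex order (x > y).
3*x*y + 2*x + y

The degree is 2 — a generic line meets the curve in up to 2 points.
Reading off the gridlines: it crosses the y-axis at the gridline y = 0; it meets the x-axis at x = 0 (among the integer gridlines).
Fitting integer coefficients to these (and the overall shape) gives p.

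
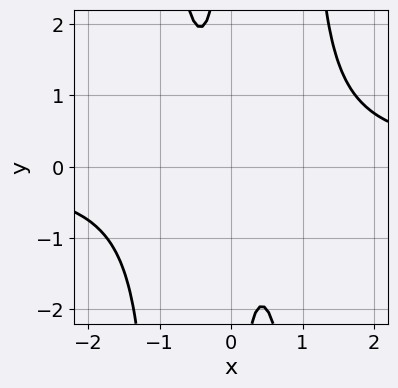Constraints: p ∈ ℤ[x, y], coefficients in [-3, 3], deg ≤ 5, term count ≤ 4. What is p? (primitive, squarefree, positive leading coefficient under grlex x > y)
2*x^3*y - 2*x^2 - 2*x*y - 1

1. The degree is 4 — the shape is more complex than any degree-3 curve.
2. Observable constraints: no x-intercept at any integer in the box; no y-intercept at any integer in the box.
3. These observations pin down the coefficients.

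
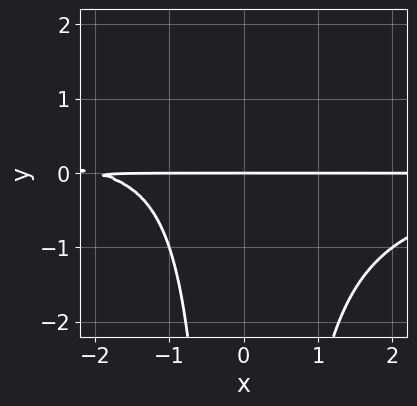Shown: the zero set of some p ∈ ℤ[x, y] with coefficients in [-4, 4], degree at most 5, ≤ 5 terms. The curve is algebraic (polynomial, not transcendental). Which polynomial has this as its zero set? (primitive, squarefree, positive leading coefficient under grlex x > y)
x^2*y^2 + x*y + 2*y

1. The degree is 4 — a generic line meets the curve in up to 4 points.
2. Against the integer gridlines: the visible x-axis segment lies entirely on the curve; one y-axis crossing is at y = 0.
3. These observations pin down the coefficients.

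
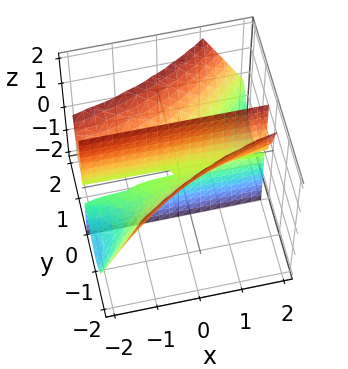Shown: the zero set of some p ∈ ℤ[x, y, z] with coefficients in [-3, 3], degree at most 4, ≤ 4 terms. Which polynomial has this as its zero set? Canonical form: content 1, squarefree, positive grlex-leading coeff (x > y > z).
x*y^2 - y^3 + y*z

First, deg p = 3. The shape is more complex than any degree-2 surface.
Then, reading off the gridlines: the visible z-axis segment lies entirely on the surface; every point of the x-axis in the box is on the surface; one y-axis crossing is at y = 0.
Finally, these observations pin down the coefficients.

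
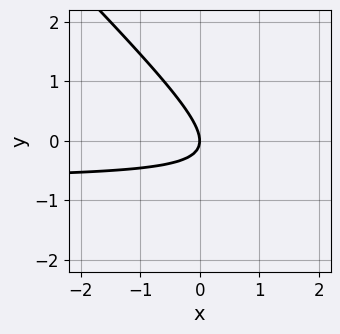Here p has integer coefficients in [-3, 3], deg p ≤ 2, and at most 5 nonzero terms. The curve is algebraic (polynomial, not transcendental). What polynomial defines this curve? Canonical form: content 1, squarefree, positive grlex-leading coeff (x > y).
3*x*y + 3*y^2 + 2*x

First, the degree is 2 — a generic line meets the curve in up to 2 points.
Then, from the visible intercepts: one x-axis crossing is at x = 0; one y-axis crossing is at y = 0.
Finally, the integer polynomial consistent with all of this is the stated p.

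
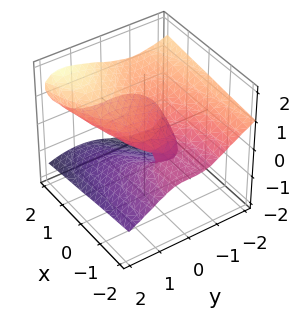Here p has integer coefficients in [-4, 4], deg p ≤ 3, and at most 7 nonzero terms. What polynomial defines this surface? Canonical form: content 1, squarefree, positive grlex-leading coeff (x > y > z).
First, deg p = 3. A generic line meets the surface in up to 3 points.
Then, reading off the gridlines: one z-axis crossing is at z = 0; every point of the x-axis in the box is on the surface.
Finally, solving for integer coefficients yields p as stated.

y^3 - 2*y*z^2 + 3*z^3 - 2*x*z - 2*z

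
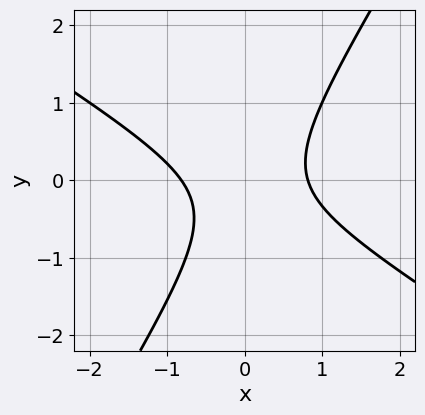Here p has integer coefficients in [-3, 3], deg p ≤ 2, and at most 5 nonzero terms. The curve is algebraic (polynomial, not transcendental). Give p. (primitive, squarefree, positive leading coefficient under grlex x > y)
First, deg p = 2. No degree-1 curve has this shape.
Next, from the visible intercepts: it misses every integer gridline on the y-axis.
Finally, putting this together gives p.

3*x^2 + 3*x*y - 3*y^2 - y - 2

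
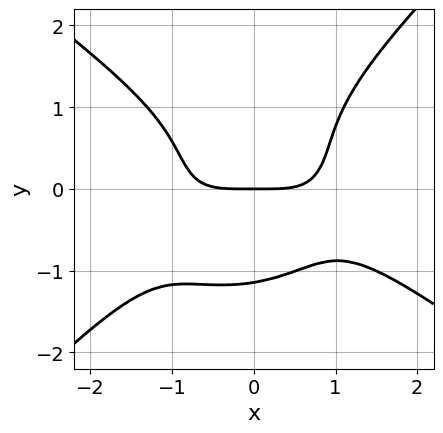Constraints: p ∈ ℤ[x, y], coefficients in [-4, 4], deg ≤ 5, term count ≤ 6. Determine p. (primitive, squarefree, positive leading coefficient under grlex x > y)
x^4 + x*y^3 - 2*y^4 + 2*x^2*y - 3*y

deg p = 4. The shape is more complex than any degree-3 curve.
Against the integer gridlines: it meets the y-axis at y = 0 (among the integer gridlines); one x-axis crossing is at x = 0.
Matching integer coefficients to the picture gives p.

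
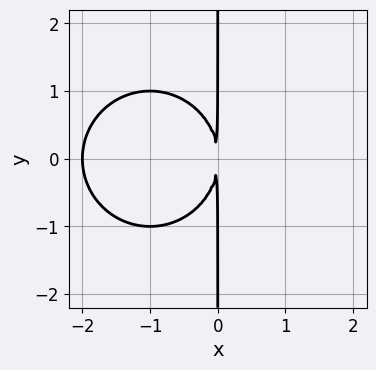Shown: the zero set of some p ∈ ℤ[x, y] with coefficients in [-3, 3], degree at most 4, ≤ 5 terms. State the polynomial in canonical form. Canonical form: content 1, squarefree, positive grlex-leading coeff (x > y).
x^3 + x*y^2 + 2*x^2

1. The degree is 3 — a generic line meets the curve in up to 3 points.
2. Symmetries: it's symmetric under y → −y, forcing even powers of y.
3. From the axis intercepts and sections: it meets the x-axis at x = -2 (among the integer gridlines); the visible y-axis segment lies entirely on the curve.
4. The integer polynomial consistent with all of this is the stated p.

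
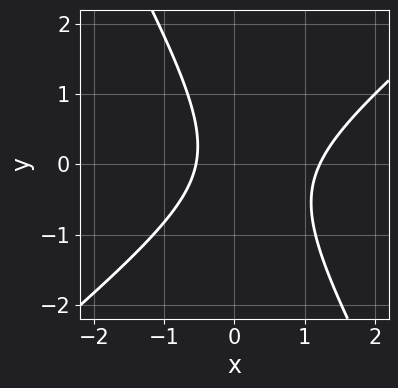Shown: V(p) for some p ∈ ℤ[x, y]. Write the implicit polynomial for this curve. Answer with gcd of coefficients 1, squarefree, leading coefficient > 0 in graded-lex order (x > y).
(a) deg p = 2. The shape is more complex than any degree-1 curve.
(b) From the visible intercepts: no y-intercept at any integer in the box.
(c) Fitting integer coefficients to these (and the overall shape) gives p.

3*x^2 - 2*x*y - 2*y^2 - 2*x - 2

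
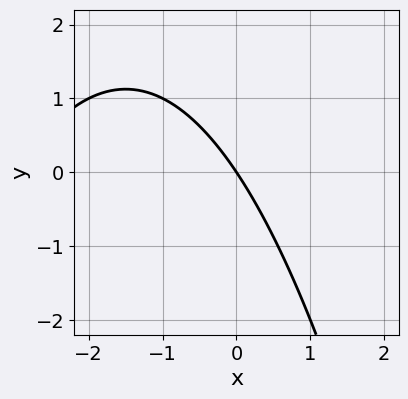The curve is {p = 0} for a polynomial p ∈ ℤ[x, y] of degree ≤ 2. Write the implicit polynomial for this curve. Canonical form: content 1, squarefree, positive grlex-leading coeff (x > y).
(a) The degree is 2 — no degree-1 curve has this shape.
(b) Checking where it meets the axes: it meets the x-axis at x = 0 (among the integer gridlines); it crosses the y-axis at the gridline y = 0.
(c) Together with the visible shape, these determine p as stated.

x^2 + 3*x + 2*y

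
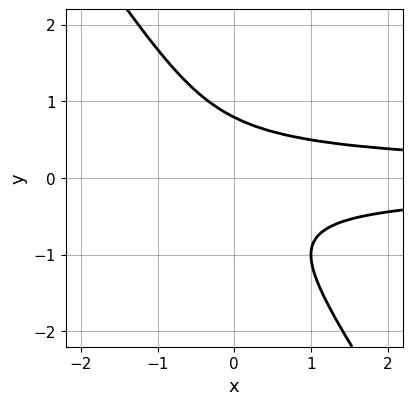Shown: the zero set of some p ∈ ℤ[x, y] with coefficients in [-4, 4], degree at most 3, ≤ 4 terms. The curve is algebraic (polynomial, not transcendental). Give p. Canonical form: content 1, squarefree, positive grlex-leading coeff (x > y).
(a) deg p = 3. The shape is more complex than any degree-2 curve.
(b) Reading off the gridlines: no x-intercept at any integer in the box.
(c) The integer polynomial consistent with all of this is the stated p.

3*x*y^2 + 2*y^3 - 1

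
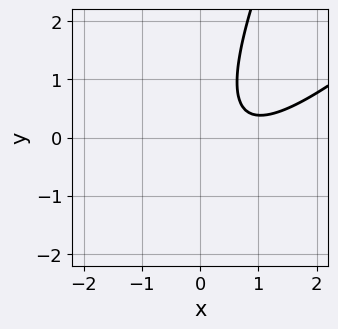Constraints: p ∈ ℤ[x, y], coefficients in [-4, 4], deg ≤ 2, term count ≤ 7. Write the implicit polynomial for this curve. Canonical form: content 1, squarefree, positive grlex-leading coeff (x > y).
2*x^2 - 3*x*y + y^2 - 3*x + 2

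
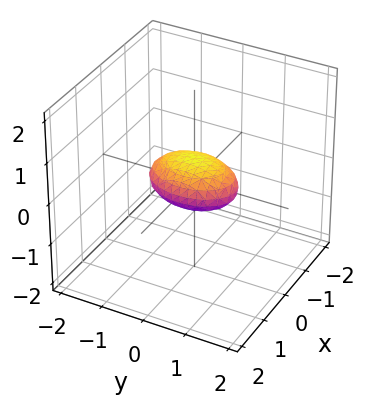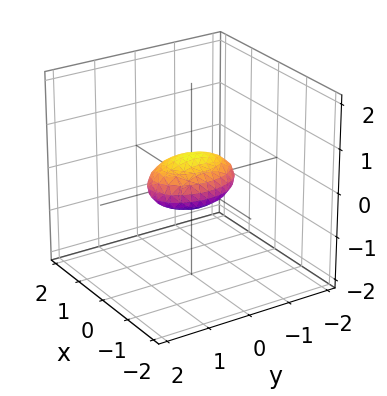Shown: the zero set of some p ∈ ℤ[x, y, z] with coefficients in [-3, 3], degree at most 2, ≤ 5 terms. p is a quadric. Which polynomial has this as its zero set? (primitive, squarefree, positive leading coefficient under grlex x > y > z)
2*x^2 + y^2 + 3*z^2 - 1

1. deg p = 2. Bounded and convex; a quadric.
2. Symmetries: mirror symmetry x ↦ −x ⇒ only even powers of x; the y ↦ −y reflection is a symmetry, so y appears only in even powers; it's symmetric under z → −z, forcing even powers of z.
3. Reading off the gridlines: the y-axis gridline crossings are at y ∈ {-1, 1}.
4. Matching integer coefficients to the picture gives p.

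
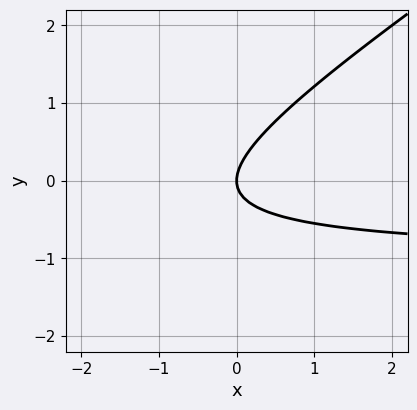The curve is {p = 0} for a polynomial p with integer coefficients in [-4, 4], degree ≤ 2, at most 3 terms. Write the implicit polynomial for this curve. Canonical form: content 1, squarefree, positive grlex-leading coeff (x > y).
2*x*y - 3*y^2 + 2*x

1. Degree: the shape is more complex than any degree-1 curve, so deg p = 2.
2. Observable constraints: one x-axis crossing is at x = 0; it crosses the y-axis at the gridline y = 0.
3. Matching integer coefficients to the picture gives p.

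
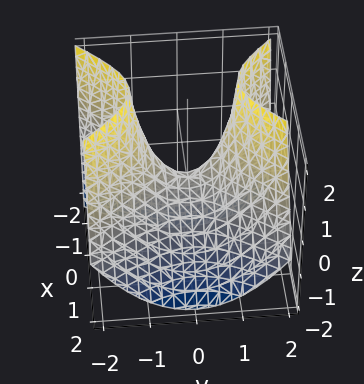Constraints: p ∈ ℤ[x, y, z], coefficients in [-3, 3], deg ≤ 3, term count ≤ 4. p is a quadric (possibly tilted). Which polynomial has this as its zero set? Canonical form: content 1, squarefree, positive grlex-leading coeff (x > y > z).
3*x^2 + 2*x*z - 2*y^2 + 2*z

First, degree: no degree-1 surface has this shape, so deg p = 2.
Then, reading off the gridlines: it crosses the y-axis at the gridline y = 0; one x-axis crossing is at x = 0; it meets the z-axis at z = 0 (among the integer gridlines).
Finally, the integer polynomial consistent with all of this is the stated p.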